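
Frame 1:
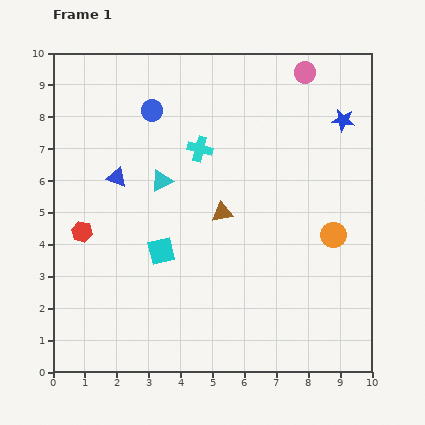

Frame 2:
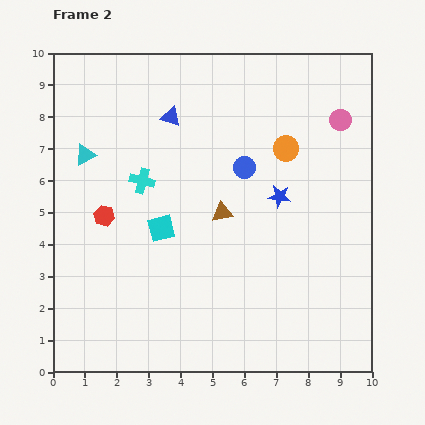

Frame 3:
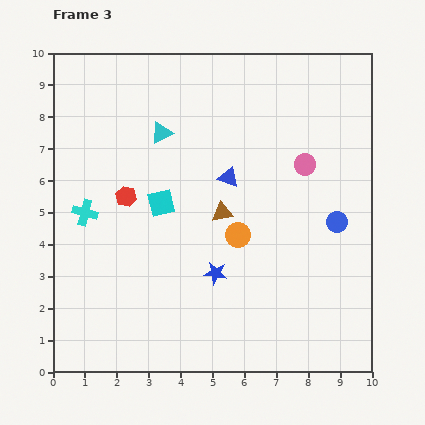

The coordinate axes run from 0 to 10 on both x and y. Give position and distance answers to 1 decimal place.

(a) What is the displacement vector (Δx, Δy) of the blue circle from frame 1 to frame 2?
(2.9, -1.8)

The blue circle was at (3.1, 8.2) in frame 1 and (6.0, 6.4) in frame 2.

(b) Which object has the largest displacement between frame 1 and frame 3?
the blue circle

(moved 6.8; next 6.2)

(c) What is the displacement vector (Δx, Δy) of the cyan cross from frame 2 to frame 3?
(-1.8, -1.0)

The cyan cross was at (2.8, 6.0) in frame 2 and (1.0, 5.0) in frame 3.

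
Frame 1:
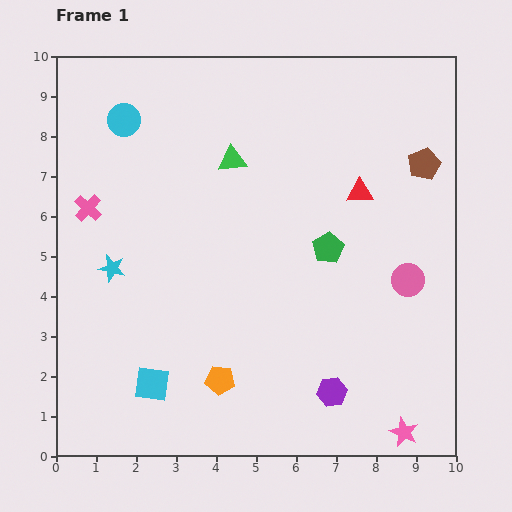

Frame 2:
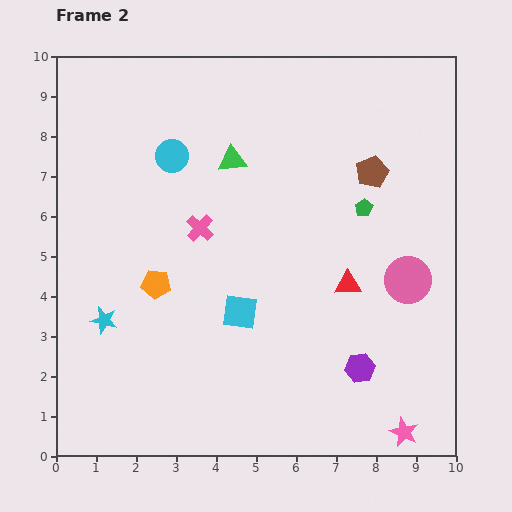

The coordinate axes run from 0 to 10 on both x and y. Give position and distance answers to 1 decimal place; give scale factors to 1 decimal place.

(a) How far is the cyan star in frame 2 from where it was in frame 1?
1.3

The cyan star moved from (1.4, 4.7) to (1.2, 3.4), a distance of √(0.2² + 1.3²) ≈ 1.3.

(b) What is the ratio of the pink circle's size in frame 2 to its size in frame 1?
1.4×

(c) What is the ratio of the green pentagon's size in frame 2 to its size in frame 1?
0.6×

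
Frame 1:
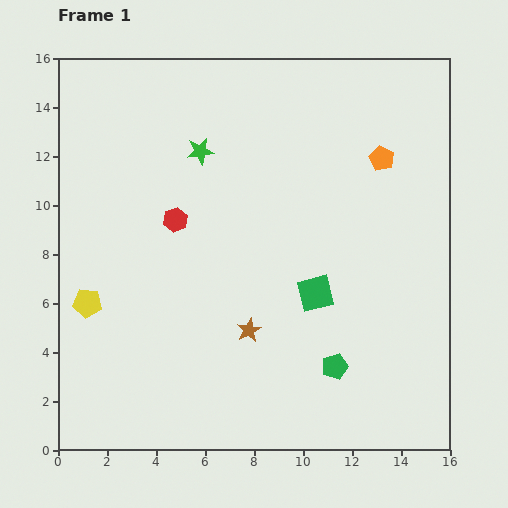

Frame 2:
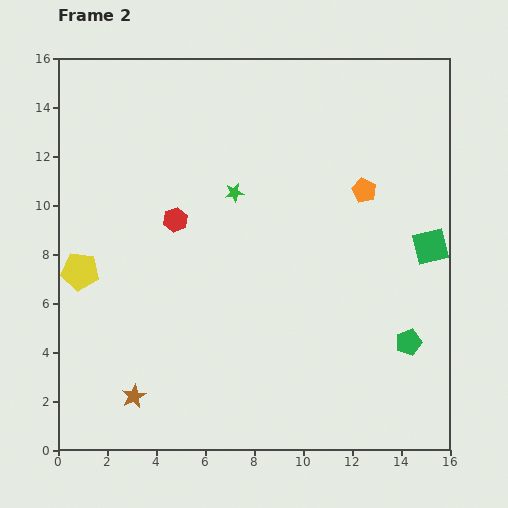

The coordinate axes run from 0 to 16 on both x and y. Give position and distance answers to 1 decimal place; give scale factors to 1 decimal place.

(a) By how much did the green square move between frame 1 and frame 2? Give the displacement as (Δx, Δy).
(4.7, 1.9)

The green square was at (10.5, 6.4) in frame 1 and (15.2, 8.3) in frame 2.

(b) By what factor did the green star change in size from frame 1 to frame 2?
0.7×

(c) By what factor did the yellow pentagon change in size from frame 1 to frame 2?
1.3×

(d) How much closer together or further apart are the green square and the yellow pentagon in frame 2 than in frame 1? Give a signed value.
+5.0

Distance in frame 1: 9.3. Distance in frame 2: 14.3.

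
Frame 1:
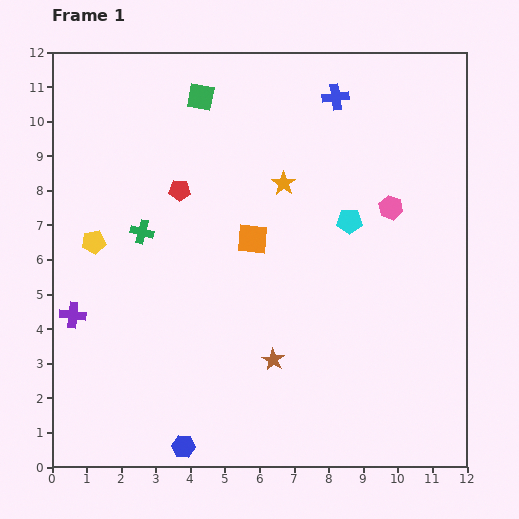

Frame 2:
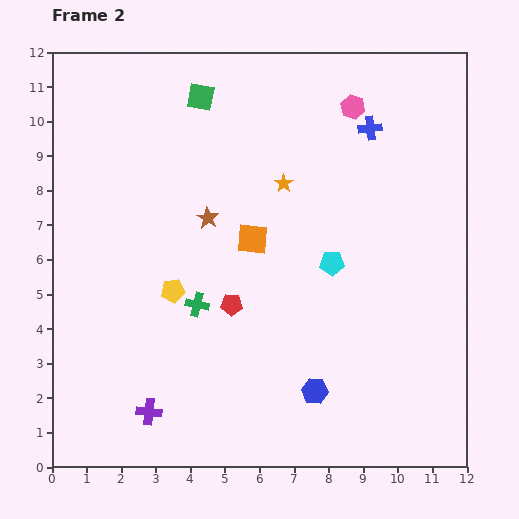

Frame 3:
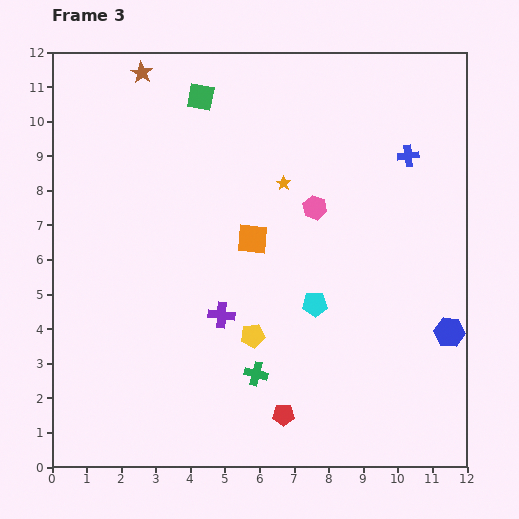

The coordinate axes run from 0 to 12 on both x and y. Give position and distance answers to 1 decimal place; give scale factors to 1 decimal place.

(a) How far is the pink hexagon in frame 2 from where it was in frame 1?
3.1

The pink hexagon moved from (9.8, 7.5) to (8.7, 10.4), a distance of √(1.1² + 2.9²) ≈ 3.1.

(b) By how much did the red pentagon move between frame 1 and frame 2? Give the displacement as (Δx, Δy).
(1.5, -3.3)

The red pentagon was at (3.7, 8.0) in frame 1 and (5.2, 4.7) in frame 2.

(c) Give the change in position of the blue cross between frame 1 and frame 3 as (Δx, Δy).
(2.1, -1.7)

The blue cross was at (8.2, 10.7) in frame 1 and (10.3, 9.0) in frame 3.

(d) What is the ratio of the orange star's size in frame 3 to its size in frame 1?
0.6×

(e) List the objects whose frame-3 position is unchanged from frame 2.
the orange star, the orange square, the green square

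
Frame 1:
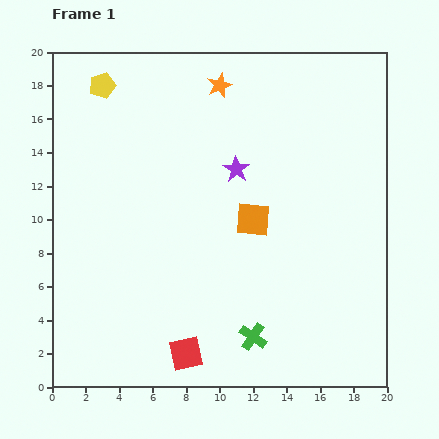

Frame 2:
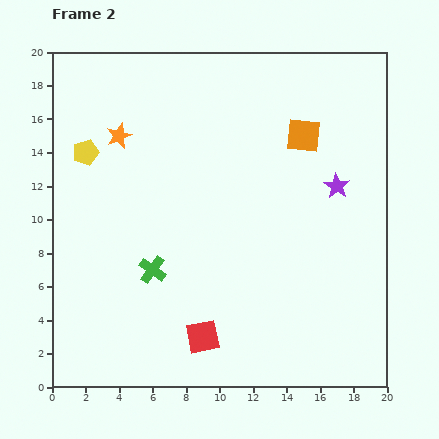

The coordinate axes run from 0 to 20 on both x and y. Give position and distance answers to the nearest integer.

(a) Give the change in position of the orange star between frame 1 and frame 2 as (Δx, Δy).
(-6, -3)

The orange star was at (10, 18) in frame 1 and (4, 15) in frame 2.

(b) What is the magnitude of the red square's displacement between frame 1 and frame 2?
1

The red square moved from (8, 2) to (9, 3), a distance of √(1² + 1²) ≈ 1.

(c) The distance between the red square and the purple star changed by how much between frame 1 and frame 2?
+1

Distance in frame 1: 11. Distance in frame 2: 12.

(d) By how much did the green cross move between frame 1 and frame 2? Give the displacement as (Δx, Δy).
(-6, 4)

The green cross was at (12, 3) in frame 1 and (6, 7) in frame 2.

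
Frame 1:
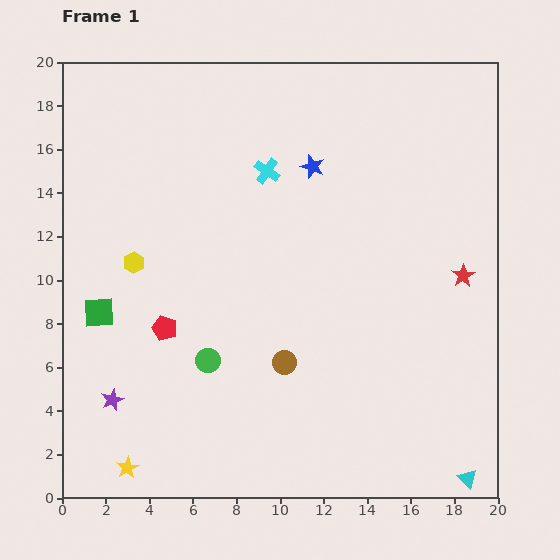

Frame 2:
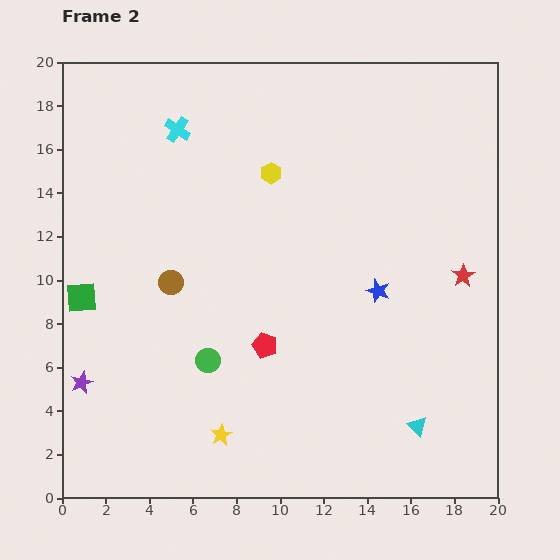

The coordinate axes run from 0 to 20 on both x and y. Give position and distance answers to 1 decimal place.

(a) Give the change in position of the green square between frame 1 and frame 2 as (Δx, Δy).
(-0.8, 0.7)

The green square was at (1.7, 8.5) in frame 1 and (0.9, 9.2) in frame 2.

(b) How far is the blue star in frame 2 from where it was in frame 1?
6.4

The blue star moved from (11.5, 15.2) to (14.5, 9.5), a distance of √(3.0² + 5.7²) ≈ 6.4.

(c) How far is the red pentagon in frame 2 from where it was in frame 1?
4.7

The red pentagon moved from (4.7, 7.8) to (9.3, 7.0), a distance of √(4.6² + 0.8²) ≈ 4.7.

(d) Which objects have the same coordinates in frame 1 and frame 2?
the red star, the green circle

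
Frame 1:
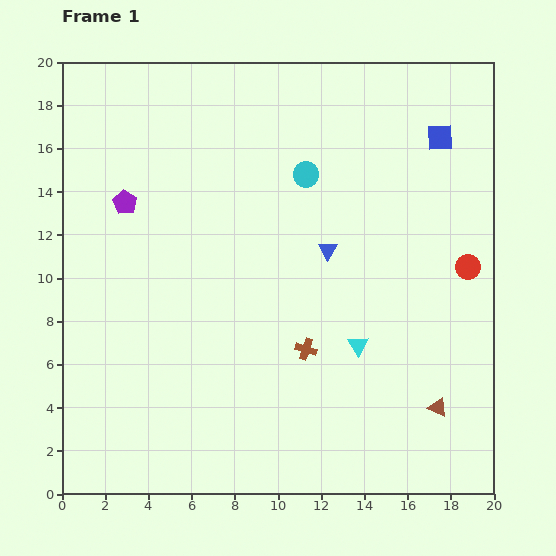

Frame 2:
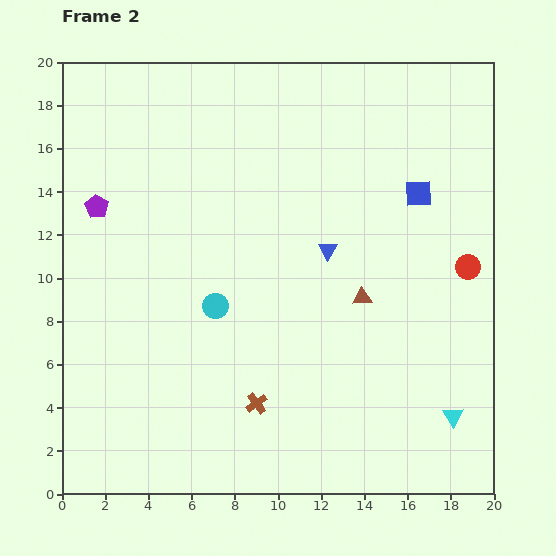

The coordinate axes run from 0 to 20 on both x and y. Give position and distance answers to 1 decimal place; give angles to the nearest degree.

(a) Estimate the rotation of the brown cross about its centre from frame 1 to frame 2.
36° clockwise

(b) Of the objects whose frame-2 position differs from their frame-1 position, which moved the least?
the purple pentagon

(moved 1.3)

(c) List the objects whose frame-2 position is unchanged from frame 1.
the red circle, the blue triangle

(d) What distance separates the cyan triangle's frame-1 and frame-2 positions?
5.5

The cyan triangle moved from (13.7, 6.9) to (18.1, 3.6), a distance of √(4.4² + 3.3²) ≈ 5.5.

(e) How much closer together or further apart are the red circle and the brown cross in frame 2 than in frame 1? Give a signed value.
+3.3

Distance in frame 1: 8.4. Distance in frame 2: 11.7.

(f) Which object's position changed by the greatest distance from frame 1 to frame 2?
the cyan circle

(moved 7.4; next 6.2)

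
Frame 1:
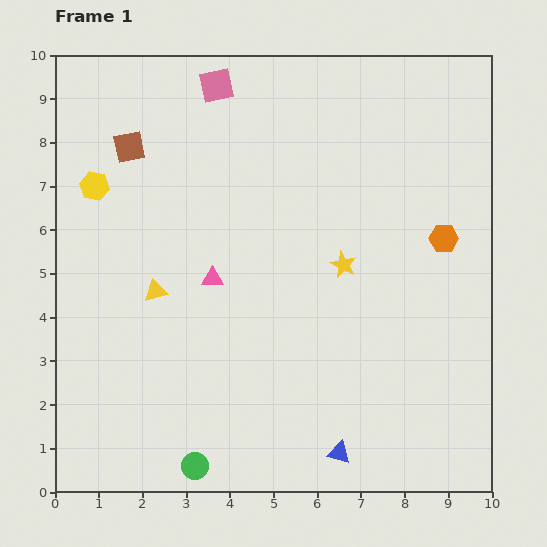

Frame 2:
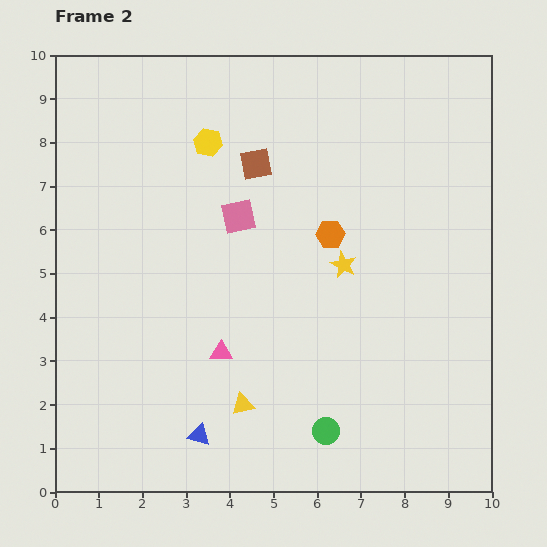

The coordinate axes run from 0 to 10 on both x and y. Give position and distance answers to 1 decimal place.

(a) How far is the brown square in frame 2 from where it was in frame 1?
2.9

The brown square moved from (1.7, 7.9) to (4.6, 7.5), a distance of √(2.9² + 0.4²) ≈ 2.9.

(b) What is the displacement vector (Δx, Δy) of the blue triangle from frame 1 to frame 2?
(-3.2, 0.4)

The blue triangle was at (6.5, 0.9) in frame 1 and (3.3, 1.3) in frame 2.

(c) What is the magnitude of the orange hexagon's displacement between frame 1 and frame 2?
2.6

The orange hexagon moved from (8.9, 5.8) to (6.3, 5.9), a distance of √(2.6² + 0.1²) ≈ 2.6.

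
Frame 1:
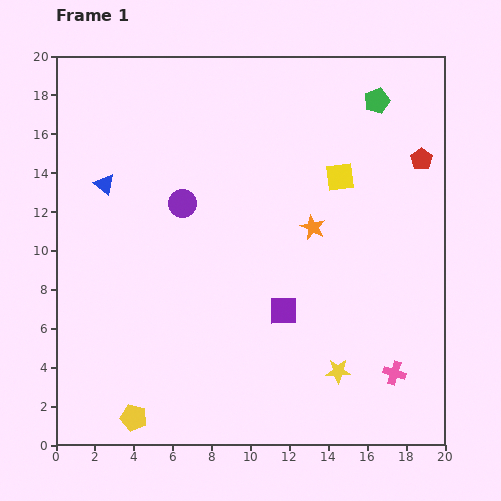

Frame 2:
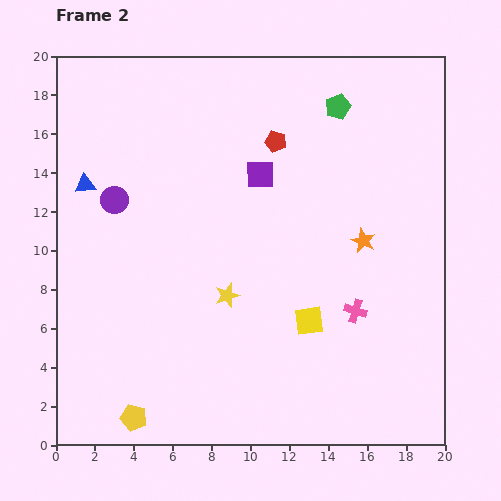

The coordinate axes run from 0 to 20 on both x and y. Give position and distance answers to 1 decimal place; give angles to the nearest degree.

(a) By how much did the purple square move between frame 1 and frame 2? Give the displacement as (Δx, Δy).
(-1.2, 7.0)

The purple square was at (11.7, 6.9) in frame 1 and (10.5, 13.9) in frame 2.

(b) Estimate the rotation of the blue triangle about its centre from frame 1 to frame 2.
45° counter-clockwise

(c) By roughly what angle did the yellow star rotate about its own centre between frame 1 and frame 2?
18° counter-clockwise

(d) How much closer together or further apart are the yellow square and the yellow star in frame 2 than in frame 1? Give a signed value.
-5.6

Distance in frame 1: 10.0. Distance in frame 2: 4.4.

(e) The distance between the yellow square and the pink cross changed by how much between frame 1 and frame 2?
-8.0

Distance in frame 1: 10.5. Distance in frame 2: 2.5.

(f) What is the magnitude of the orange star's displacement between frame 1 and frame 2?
2.7

The orange star moved from (13.2, 11.2) to (15.8, 10.5), a distance of √(2.6² + 0.7²) ≈ 2.7.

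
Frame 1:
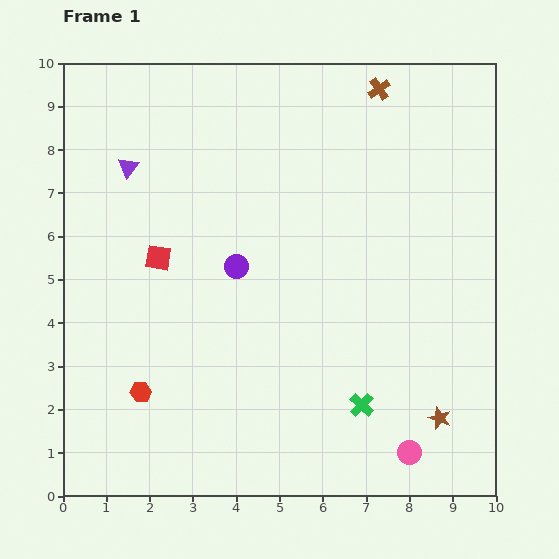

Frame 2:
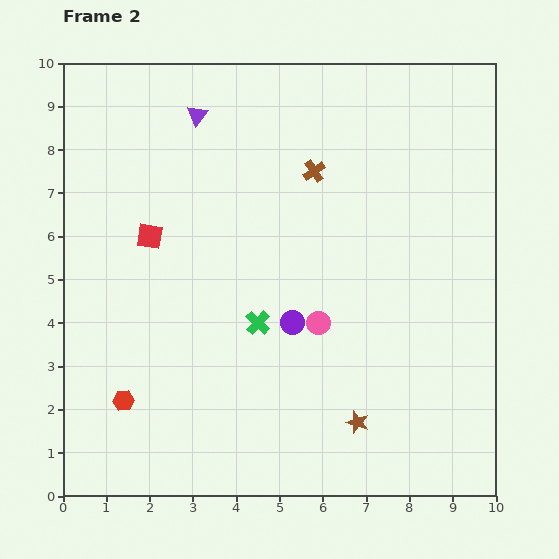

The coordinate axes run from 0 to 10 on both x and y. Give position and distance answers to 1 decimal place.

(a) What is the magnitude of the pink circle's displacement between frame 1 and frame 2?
3.7

The pink circle moved from (8.0, 1.0) to (5.9, 4.0), a distance of √(2.1² + 3.0²) ≈ 3.7.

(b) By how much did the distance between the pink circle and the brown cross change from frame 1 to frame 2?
-4.9

Distance in frame 1: 8.4. Distance in frame 2: 3.5.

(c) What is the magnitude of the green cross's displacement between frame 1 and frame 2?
3.1

The green cross moved from (6.9, 2.1) to (4.5, 4.0), a distance of √(2.4² + 1.9²) ≈ 3.1.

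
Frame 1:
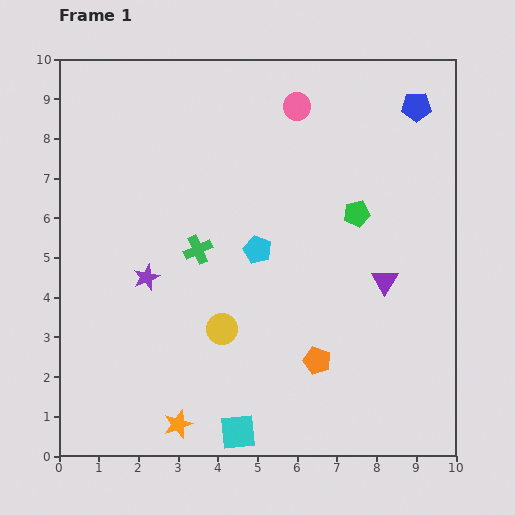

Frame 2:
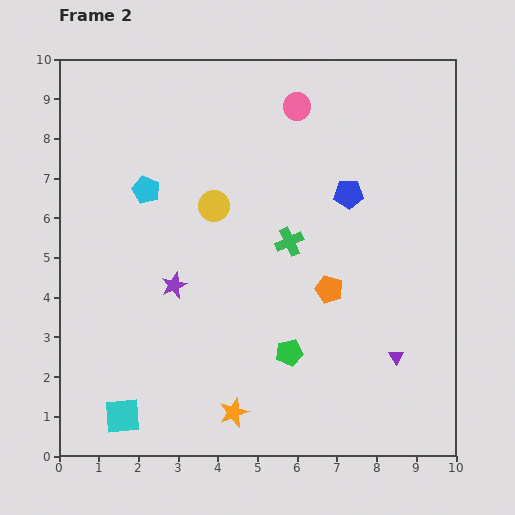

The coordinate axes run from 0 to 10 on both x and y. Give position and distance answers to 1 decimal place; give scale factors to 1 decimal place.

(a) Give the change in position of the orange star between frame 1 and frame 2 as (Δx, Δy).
(1.4, 0.3)

The orange star was at (3.0, 0.8) in frame 1 and (4.4, 1.1) in frame 2.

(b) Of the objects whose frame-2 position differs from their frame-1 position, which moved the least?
the purple star

(moved 0.7)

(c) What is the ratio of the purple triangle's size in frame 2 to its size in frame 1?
0.6×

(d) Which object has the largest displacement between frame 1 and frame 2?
the green pentagon

(moved 3.9; next 3.2)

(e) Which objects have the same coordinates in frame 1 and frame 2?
the pink circle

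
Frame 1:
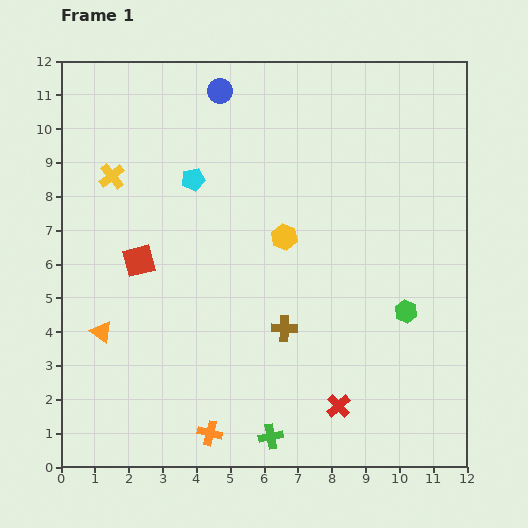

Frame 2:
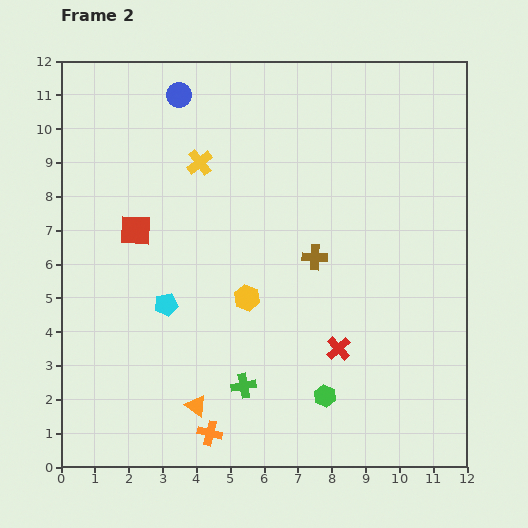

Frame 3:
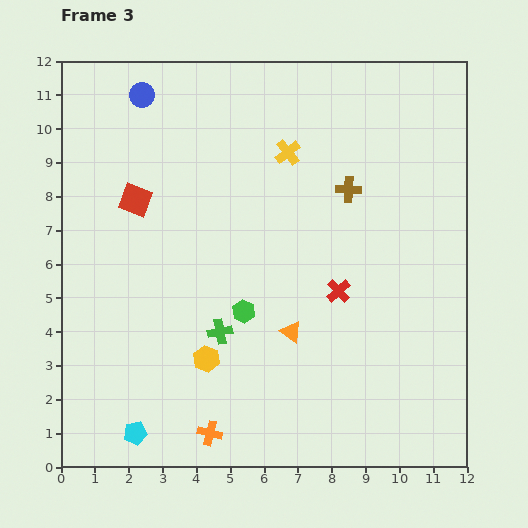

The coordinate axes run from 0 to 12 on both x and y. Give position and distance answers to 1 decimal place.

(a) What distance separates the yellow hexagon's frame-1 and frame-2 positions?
2.1

The yellow hexagon moved from (6.6, 6.8) to (5.5, 5.0), a distance of √(1.1² + 1.8²) ≈ 2.1.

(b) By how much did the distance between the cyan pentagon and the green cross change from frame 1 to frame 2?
-4.6

Distance in frame 1: 7.9. Distance in frame 2: 3.3.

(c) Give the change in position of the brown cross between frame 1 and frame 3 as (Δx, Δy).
(1.9, 4.1)

The brown cross was at (6.6, 4.1) in frame 1 and (8.5, 8.2) in frame 3.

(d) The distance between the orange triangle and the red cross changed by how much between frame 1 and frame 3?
-5.5

Distance in frame 1: 7.3. Distance in frame 3: 1.8.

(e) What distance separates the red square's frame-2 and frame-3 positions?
0.9

The red square moved from (2.2, 7.0) to (2.2, 7.9), a distance of √(0.0² + 0.9²) ≈ 0.9.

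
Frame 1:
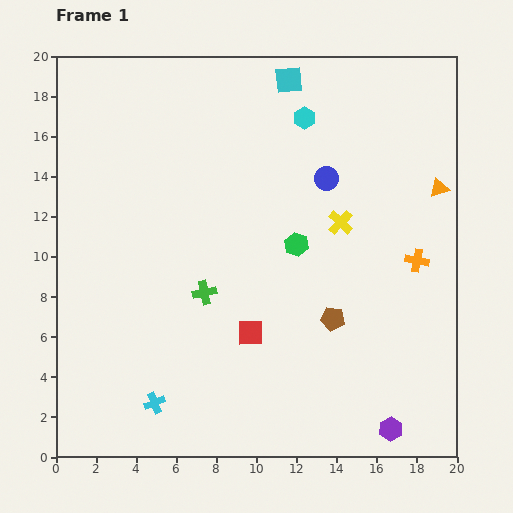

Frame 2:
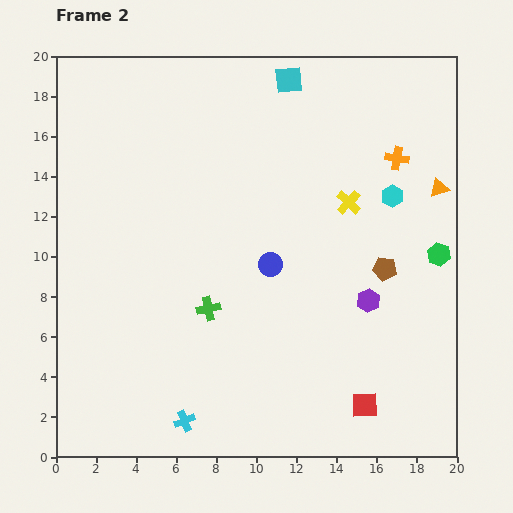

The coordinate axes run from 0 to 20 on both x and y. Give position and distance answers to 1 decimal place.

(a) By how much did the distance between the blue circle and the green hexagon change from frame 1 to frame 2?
+4.8

Distance in frame 1: 3.6. Distance in frame 2: 8.4.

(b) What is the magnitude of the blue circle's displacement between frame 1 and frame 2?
5.1

The blue circle moved from (13.5, 13.9) to (10.7, 9.6), a distance of √(2.8² + 4.3²) ≈ 5.1.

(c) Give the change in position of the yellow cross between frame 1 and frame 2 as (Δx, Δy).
(0.4, 1.0)

The yellow cross was at (14.2, 11.7) in frame 1 and (14.6, 12.7) in frame 2.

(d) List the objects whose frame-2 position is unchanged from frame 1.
the cyan square, the orange triangle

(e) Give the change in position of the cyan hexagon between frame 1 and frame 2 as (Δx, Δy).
(4.4, -3.9)

The cyan hexagon was at (12.4, 16.9) in frame 1 and (16.8, 13.0) in frame 2.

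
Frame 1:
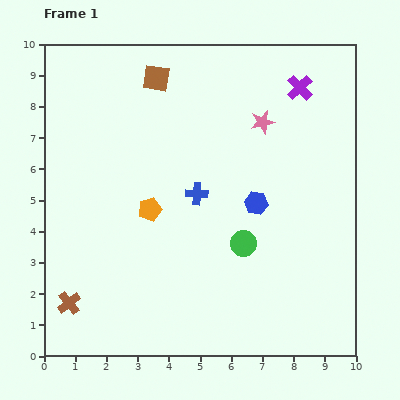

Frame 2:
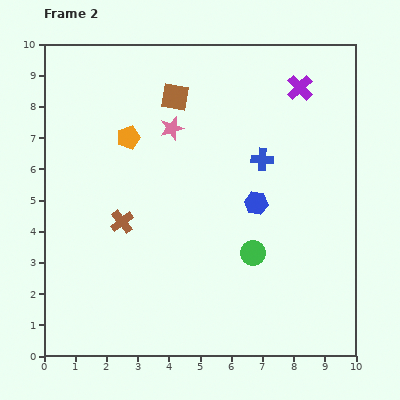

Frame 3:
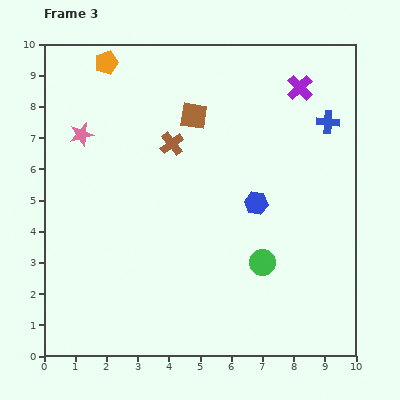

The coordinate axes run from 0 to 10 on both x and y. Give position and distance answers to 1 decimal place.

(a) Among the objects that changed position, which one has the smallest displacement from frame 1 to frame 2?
the green circle

(moved 0.4)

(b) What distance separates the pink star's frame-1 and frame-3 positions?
5.8

The pink star moved from (7.0, 7.5) to (1.2, 7.1), a distance of √(5.8² + 0.4²) ≈ 5.8.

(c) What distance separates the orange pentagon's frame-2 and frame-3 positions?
2.5

The orange pentagon moved from (2.7, 7.0) to (2.0, 9.4), a distance of √(0.7² + 2.4²) ≈ 2.5.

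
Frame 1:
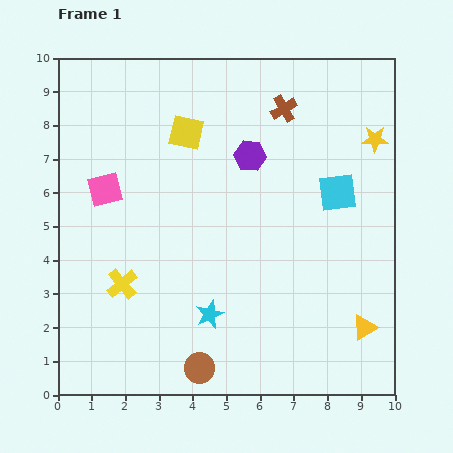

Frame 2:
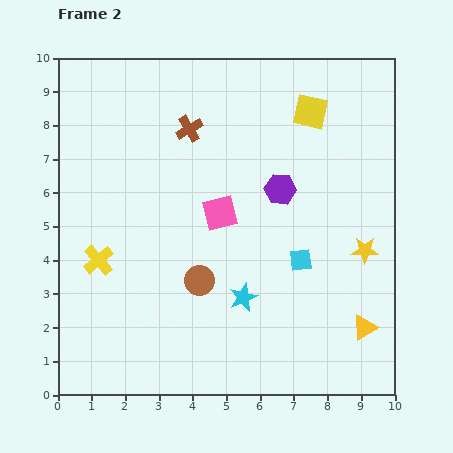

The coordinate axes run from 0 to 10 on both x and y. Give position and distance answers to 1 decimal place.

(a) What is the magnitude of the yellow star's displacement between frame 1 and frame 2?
3.3

The yellow star moved from (9.4, 7.6) to (9.1, 4.3), a distance of √(0.3² + 3.3²) ≈ 3.3.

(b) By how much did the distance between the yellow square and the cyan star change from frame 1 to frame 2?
+0.5

Distance in frame 1: 5.4. Distance in frame 2: 5.9.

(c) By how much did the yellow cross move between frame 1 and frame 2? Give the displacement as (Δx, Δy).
(-0.7, 0.7)

The yellow cross was at (1.9, 3.3) in frame 1 and (1.2, 4.0) in frame 2.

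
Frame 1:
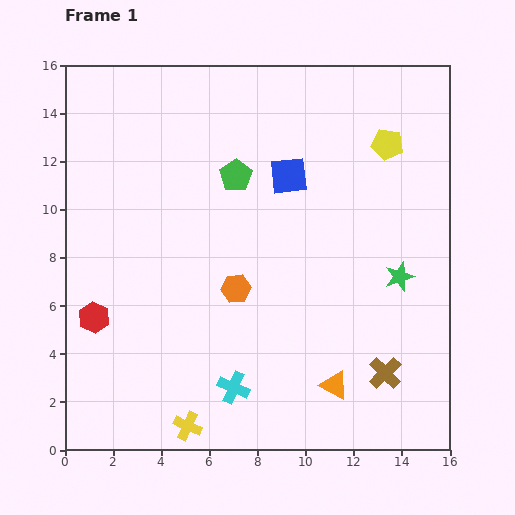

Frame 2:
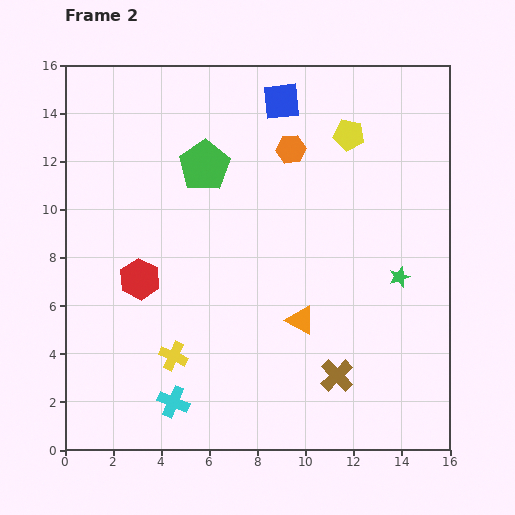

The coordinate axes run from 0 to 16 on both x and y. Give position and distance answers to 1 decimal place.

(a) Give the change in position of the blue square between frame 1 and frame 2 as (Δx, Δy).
(-0.3, 3.1)

The blue square was at (9.3, 11.4) in frame 1 and (9.0, 14.5) in frame 2.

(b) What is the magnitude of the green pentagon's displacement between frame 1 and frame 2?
1.4

The green pentagon moved from (7.1, 11.4) to (5.8, 11.8), a distance of √(1.3² + 0.4²) ≈ 1.4.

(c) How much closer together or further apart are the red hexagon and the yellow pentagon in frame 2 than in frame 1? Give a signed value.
-3.6

Distance in frame 1: 14.2. Distance in frame 2: 10.6.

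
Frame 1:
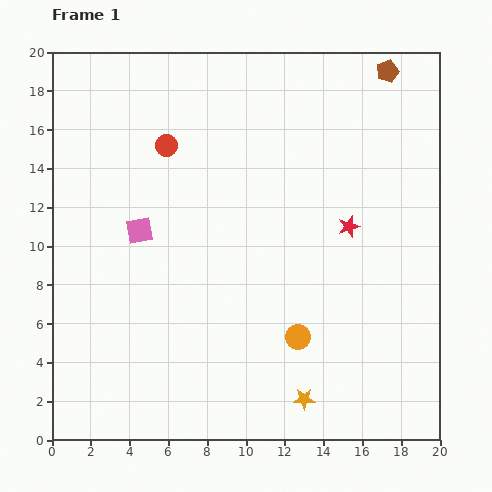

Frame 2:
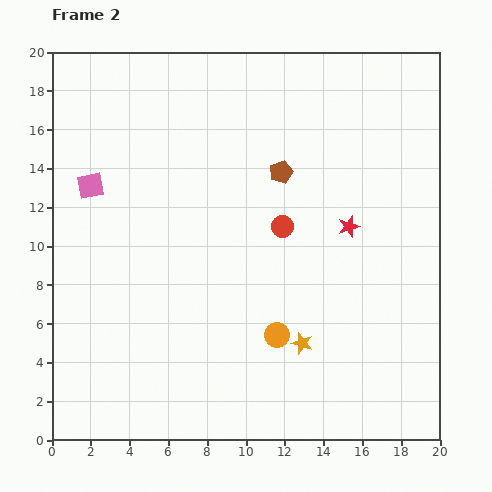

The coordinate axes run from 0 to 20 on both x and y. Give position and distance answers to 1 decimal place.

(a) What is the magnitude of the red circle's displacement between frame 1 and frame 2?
7.3

The red circle moved from (5.9, 15.2) to (11.9, 11.0), a distance of √(6.0² + 4.2²) ≈ 7.3.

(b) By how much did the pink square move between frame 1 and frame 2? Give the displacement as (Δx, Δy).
(-2.5, 2.3)

The pink square was at (4.5, 10.8) in frame 1 and (2.0, 13.1) in frame 2.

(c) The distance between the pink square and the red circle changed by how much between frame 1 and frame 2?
+5.5

Distance in frame 1: 4.6. Distance in frame 2: 10.1.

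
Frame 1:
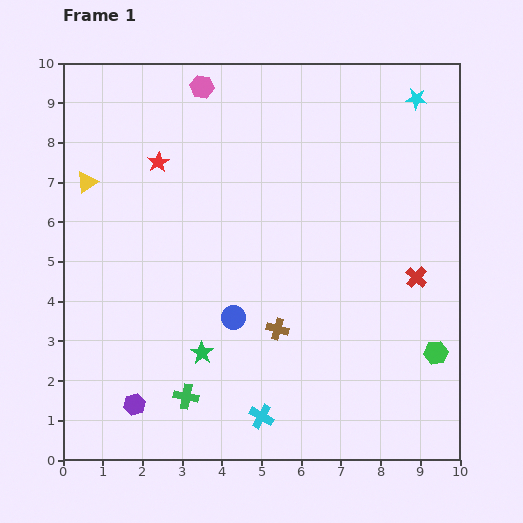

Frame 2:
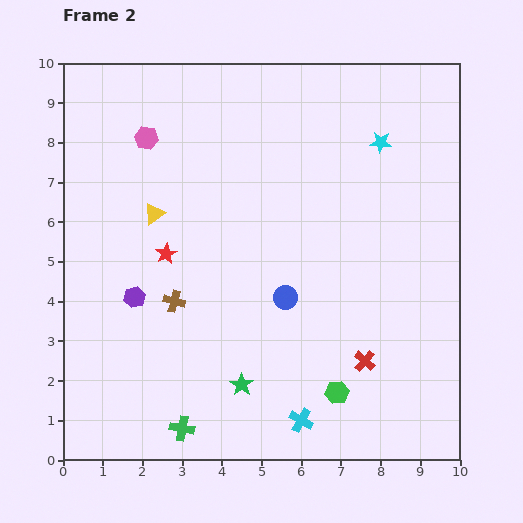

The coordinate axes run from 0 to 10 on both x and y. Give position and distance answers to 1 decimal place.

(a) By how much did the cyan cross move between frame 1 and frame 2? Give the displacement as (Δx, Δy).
(1.0, -0.1)

The cyan cross was at (5.0, 1.1) in frame 1 and (6.0, 1.0) in frame 2.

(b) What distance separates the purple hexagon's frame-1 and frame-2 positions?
2.7

The purple hexagon moved from (1.8, 1.4) to (1.8, 4.1), a distance of √(0.0² + 2.7²) ≈ 2.7.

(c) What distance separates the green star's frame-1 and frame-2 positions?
1.3

The green star moved from (3.5, 2.7) to (4.5, 1.9), a distance of √(1.0² + 0.8²) ≈ 1.3.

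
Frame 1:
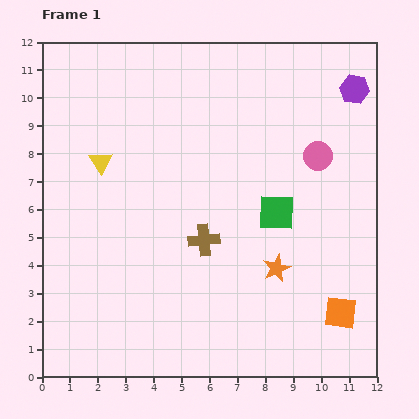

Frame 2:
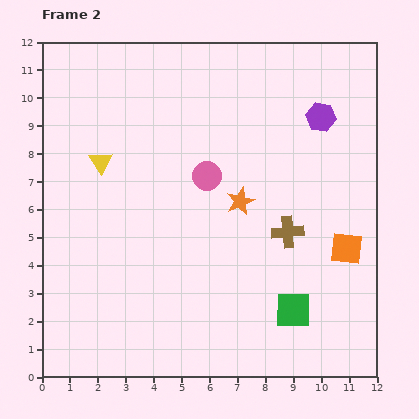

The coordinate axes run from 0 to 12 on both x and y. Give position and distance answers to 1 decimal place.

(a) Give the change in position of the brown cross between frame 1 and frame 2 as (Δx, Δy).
(3.0, 0.3)

The brown cross was at (5.8, 4.9) in frame 1 and (8.8, 5.2) in frame 2.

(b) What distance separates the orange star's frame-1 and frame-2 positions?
2.7

The orange star moved from (8.4, 3.9) to (7.1, 6.3), a distance of √(1.3² + 2.4²) ≈ 2.7.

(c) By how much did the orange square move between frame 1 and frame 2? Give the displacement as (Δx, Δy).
(0.2, 2.3)

The orange square was at (10.7, 2.3) in frame 1 and (10.9, 4.6) in frame 2.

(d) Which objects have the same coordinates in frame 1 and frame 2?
the yellow triangle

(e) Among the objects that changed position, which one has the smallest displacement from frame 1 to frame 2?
the purple hexagon

(moved 1.6)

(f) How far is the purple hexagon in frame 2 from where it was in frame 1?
1.6

The purple hexagon moved from (11.2, 10.3) to (10.0, 9.3), a distance of √(1.2² + 1.0²) ≈ 1.6.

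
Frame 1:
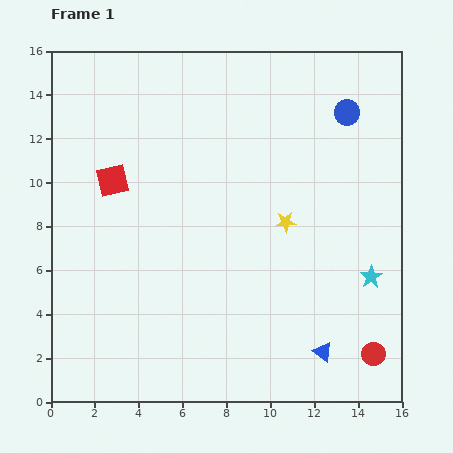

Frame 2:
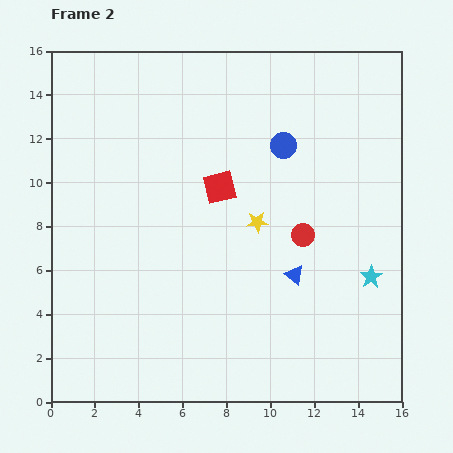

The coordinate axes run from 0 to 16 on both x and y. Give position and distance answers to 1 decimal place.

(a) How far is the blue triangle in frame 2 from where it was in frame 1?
3.7

The blue triangle moved from (12.4, 2.3) to (11.1, 5.8), a distance of √(1.3² + 3.5²) ≈ 3.7.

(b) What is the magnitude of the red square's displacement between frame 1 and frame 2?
4.9

The red square moved from (2.8, 10.1) to (7.7, 9.8), a distance of √(4.9² + 0.3²) ≈ 4.9.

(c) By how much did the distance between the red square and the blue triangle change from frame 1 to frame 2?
-7.2

Distance in frame 1: 12.4. Distance in frame 2: 5.2.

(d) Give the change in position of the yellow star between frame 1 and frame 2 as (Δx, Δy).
(-1.3, 0.0)

The yellow star was at (10.7, 8.2) in frame 1 and (9.4, 8.2) in frame 2.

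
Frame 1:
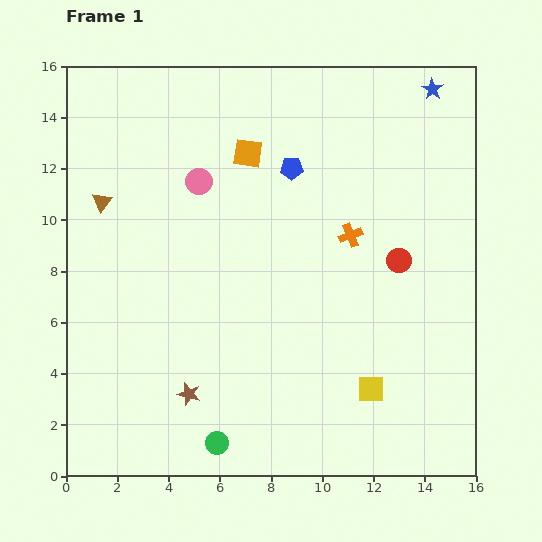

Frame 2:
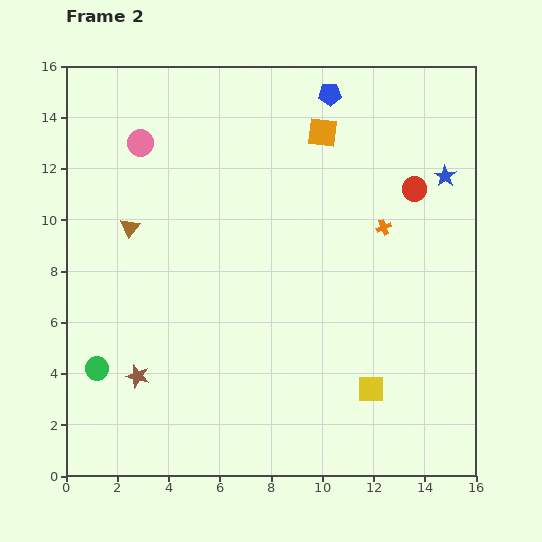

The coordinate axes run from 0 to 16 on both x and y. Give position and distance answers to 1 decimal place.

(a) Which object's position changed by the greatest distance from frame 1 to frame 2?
the green circle

(moved 5.5; next 3.4)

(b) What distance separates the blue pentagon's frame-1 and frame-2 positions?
3.3

The blue pentagon moved from (8.8, 12.0) to (10.3, 14.9), a distance of √(1.5² + 2.9²) ≈ 3.3.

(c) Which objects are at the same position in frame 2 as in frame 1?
the yellow square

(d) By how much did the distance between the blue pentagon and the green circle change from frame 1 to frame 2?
+2.9

Distance in frame 1: 11.1. Distance in frame 2: 14.0.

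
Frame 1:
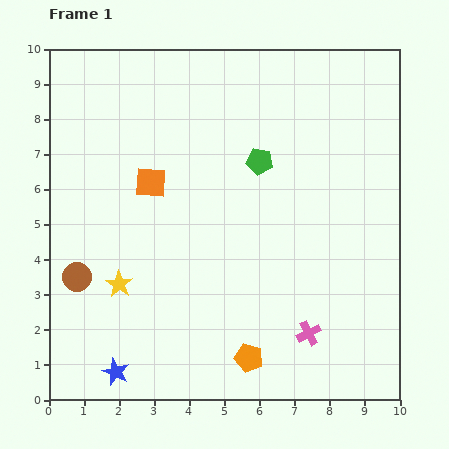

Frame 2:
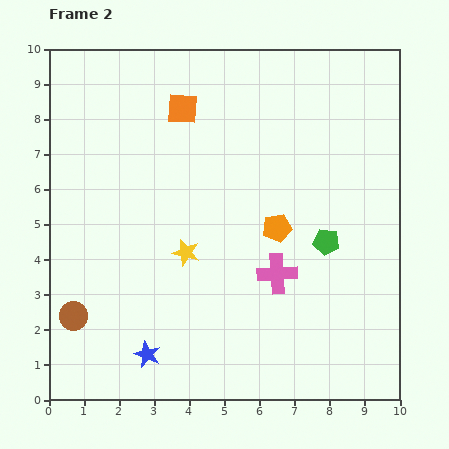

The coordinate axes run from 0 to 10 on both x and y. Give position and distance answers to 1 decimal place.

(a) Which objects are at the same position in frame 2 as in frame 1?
none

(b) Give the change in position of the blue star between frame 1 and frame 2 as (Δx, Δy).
(0.9, 0.5)

The blue star was at (1.9, 0.8) in frame 1 and (2.8, 1.3) in frame 2.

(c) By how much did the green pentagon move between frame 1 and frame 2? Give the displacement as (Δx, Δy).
(1.9, -2.3)

The green pentagon was at (6.0, 6.8) in frame 1 and (7.9, 4.5) in frame 2.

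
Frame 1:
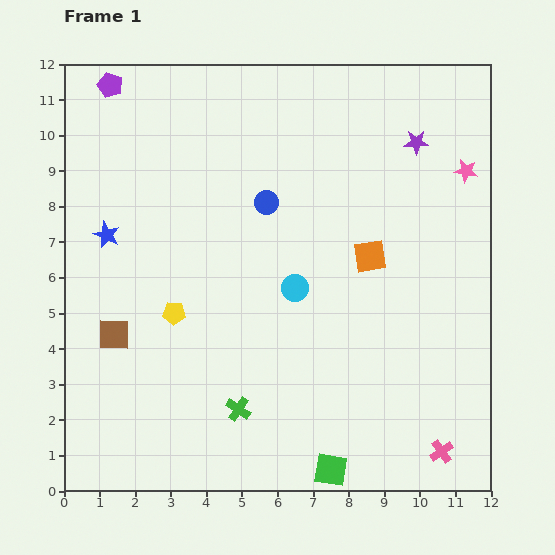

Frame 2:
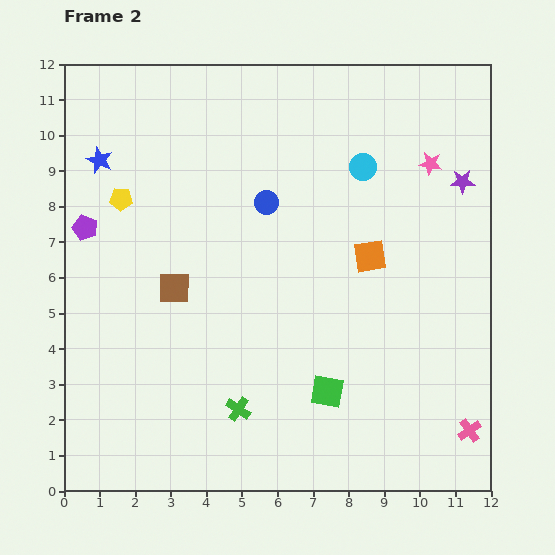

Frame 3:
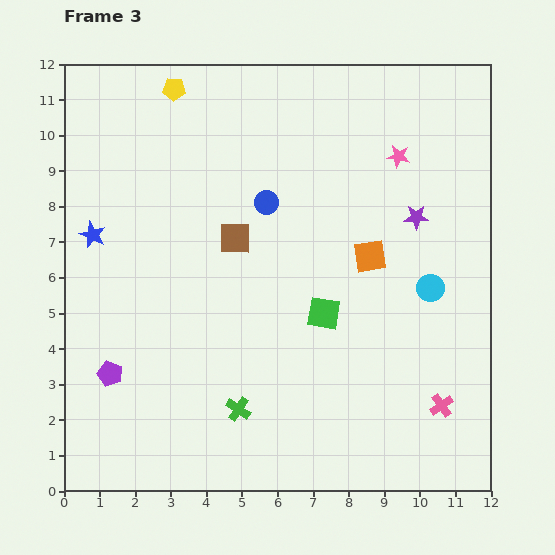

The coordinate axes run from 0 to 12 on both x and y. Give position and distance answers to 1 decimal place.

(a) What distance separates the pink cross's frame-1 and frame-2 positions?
1.0

The pink cross moved from (10.6, 1.1) to (11.4, 1.7), a distance of √(0.8² + 0.6²) ≈ 1.0.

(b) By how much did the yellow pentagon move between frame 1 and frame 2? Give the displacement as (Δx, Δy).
(-1.5, 3.2)

The yellow pentagon was at (3.1, 5.0) in frame 1 and (1.6, 8.2) in frame 2.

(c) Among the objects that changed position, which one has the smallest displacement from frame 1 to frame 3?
the blue star

(moved 0.4)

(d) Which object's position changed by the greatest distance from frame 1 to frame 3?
the purple pentagon

(moved 8.1; next 6.3)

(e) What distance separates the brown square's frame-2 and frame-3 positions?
2.2

The brown square moved from (3.1, 5.7) to (4.8, 7.1), a distance of √(1.7² + 1.4²) ≈ 2.2.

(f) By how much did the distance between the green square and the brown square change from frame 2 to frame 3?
-1.9

Distance in frame 2: 5.2. Distance in frame 3: 3.3.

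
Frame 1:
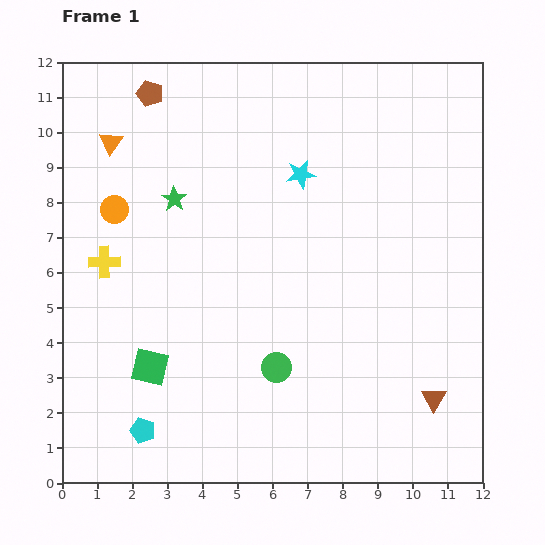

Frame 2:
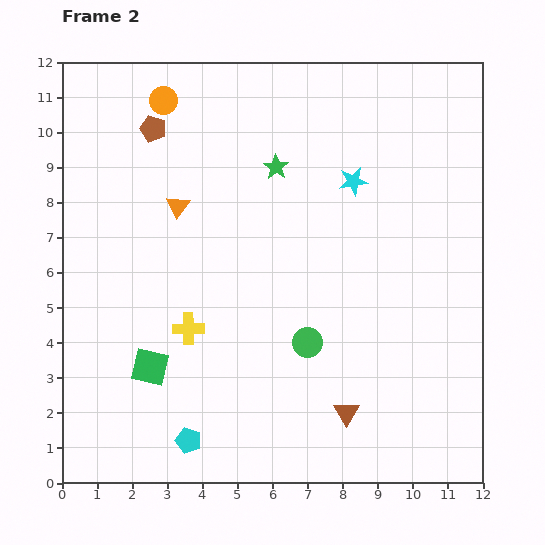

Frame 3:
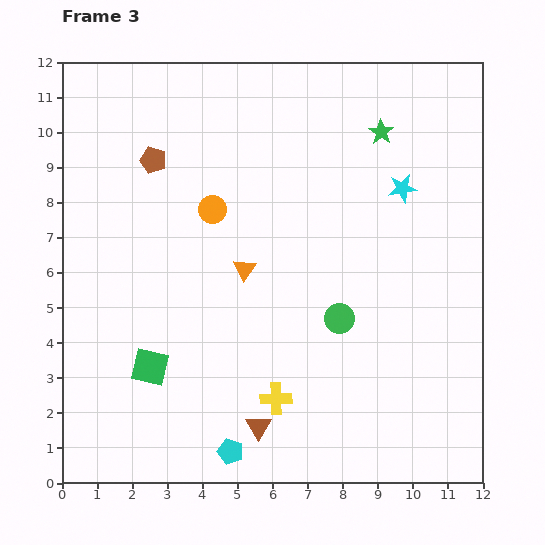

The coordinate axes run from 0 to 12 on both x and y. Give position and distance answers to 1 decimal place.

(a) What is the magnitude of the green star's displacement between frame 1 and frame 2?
3.0

The green star moved from (3.2, 8.1) to (6.1, 9.0), a distance of √(2.9² + 0.9²) ≈ 3.0.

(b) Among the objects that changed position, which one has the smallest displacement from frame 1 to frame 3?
the brown pentagon

(moved 1.9)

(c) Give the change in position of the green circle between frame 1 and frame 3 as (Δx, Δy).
(1.8, 1.4)

The green circle was at (6.1, 3.3) in frame 1 and (7.9, 4.7) in frame 3.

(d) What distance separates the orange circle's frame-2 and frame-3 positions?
3.4

The orange circle moved from (2.9, 10.9) to (4.3, 7.8), a distance of √(1.4² + 3.1²) ≈ 3.4.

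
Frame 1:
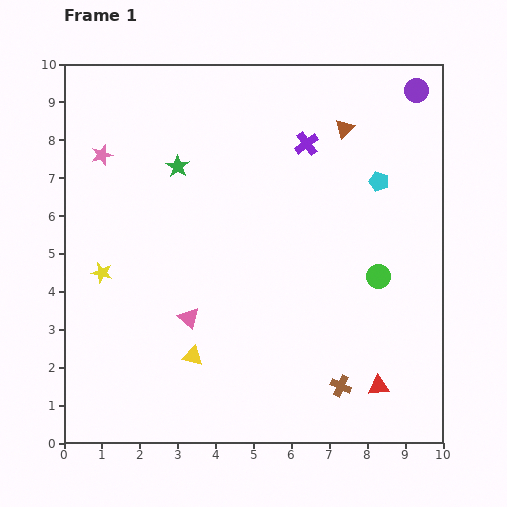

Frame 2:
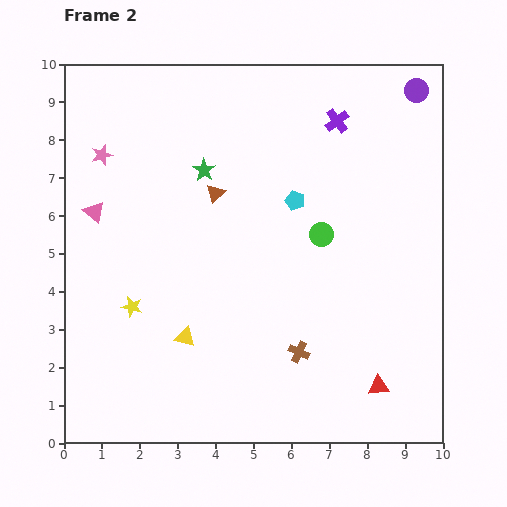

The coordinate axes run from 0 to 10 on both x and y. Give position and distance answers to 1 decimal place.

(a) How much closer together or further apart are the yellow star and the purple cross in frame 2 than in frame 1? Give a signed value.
+0.9

Distance in frame 1: 6.4. Distance in frame 2: 7.3.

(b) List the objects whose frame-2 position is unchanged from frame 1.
the pink star, the red triangle, the purple circle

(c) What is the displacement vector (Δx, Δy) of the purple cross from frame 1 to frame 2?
(0.8, 0.6)

The purple cross was at (6.4, 7.9) in frame 1 and (7.2, 8.5) in frame 2.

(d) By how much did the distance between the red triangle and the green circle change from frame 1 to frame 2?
+1.4

Distance in frame 1: 2.9. Distance in frame 2: 4.3.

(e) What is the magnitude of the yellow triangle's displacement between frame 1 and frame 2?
0.5

The yellow triangle moved from (3.4, 2.3) to (3.2, 2.8), a distance of √(0.2² + 0.5²) ≈ 0.5.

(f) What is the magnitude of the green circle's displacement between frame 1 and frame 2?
1.9

The green circle moved from (8.3, 4.4) to (6.8, 5.5), a distance of √(1.5² + 1.1²) ≈ 1.9.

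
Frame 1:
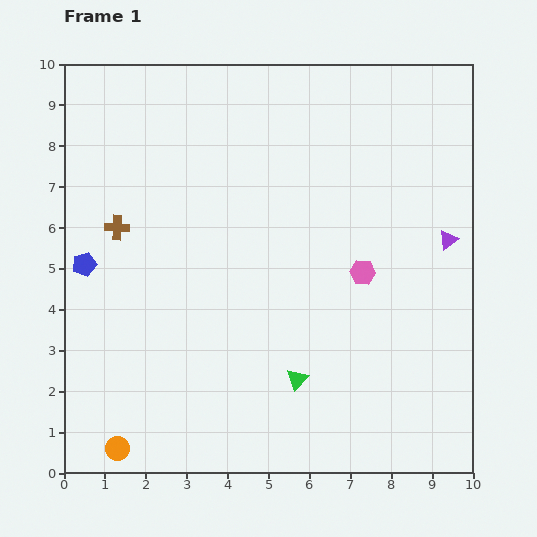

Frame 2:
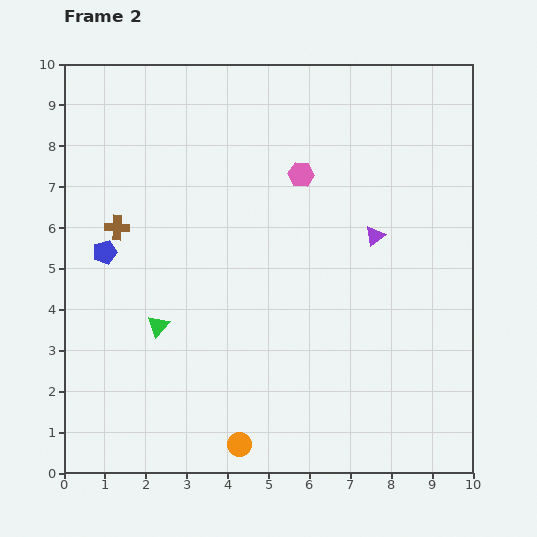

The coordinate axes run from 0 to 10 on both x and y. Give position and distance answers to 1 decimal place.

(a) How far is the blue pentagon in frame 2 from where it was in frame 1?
0.6

The blue pentagon moved from (0.5, 5.1) to (1.0, 5.4), a distance of √(0.5² + 0.3²) ≈ 0.6.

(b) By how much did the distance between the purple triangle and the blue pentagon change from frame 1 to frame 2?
-2.3

Distance in frame 1: 8.9. Distance in frame 2: 6.6.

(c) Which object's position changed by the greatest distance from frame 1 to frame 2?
the green triangle

(moved 3.6; next 3.0)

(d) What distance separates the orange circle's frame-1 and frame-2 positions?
3.0

The orange circle moved from (1.3, 0.6) to (4.3, 0.7), a distance of √(3.0² + 0.1²) ≈ 3.0.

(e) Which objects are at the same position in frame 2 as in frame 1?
the brown cross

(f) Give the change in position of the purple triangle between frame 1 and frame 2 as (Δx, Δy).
(-1.8, 0.1)

The purple triangle was at (9.4, 5.7) in frame 1 and (7.6, 5.8) in frame 2.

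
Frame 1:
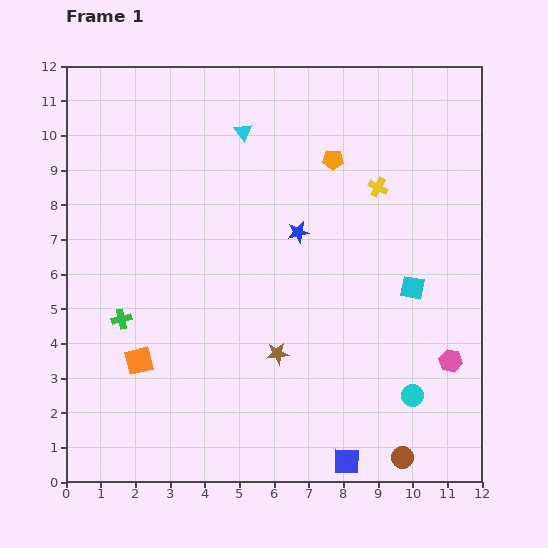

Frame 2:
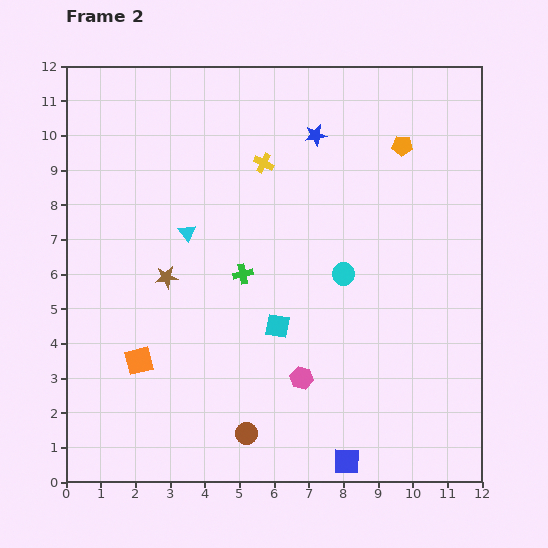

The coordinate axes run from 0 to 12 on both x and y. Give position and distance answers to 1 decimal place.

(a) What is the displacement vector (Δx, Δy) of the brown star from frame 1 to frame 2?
(-3.2, 2.2)

The brown star was at (6.1, 3.7) in frame 1 and (2.9, 5.9) in frame 2.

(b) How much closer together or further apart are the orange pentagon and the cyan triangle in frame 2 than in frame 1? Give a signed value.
+4.0

Distance in frame 1: 2.7. Distance in frame 2: 6.7.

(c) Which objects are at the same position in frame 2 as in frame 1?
the blue square, the orange square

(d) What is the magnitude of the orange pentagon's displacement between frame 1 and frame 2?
2.0

The orange pentagon moved from (7.7, 9.3) to (9.7, 9.7), a distance of √(2.0² + 0.4²) ≈ 2.0.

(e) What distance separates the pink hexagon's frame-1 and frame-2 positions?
4.3

The pink hexagon moved from (11.1, 3.5) to (6.8, 3.0), a distance of √(4.3² + 0.5²) ≈ 4.3.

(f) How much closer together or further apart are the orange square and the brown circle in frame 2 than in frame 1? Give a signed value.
-4.4

Distance in frame 1: 8.1. Distance in frame 2: 3.7.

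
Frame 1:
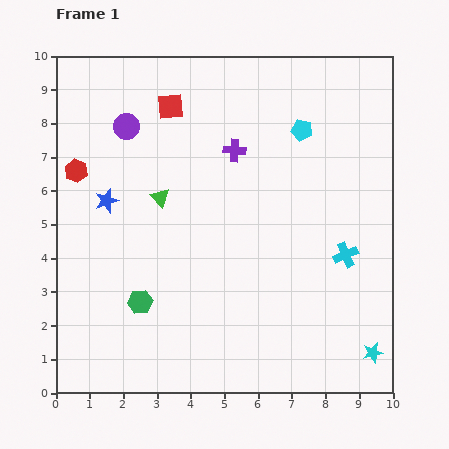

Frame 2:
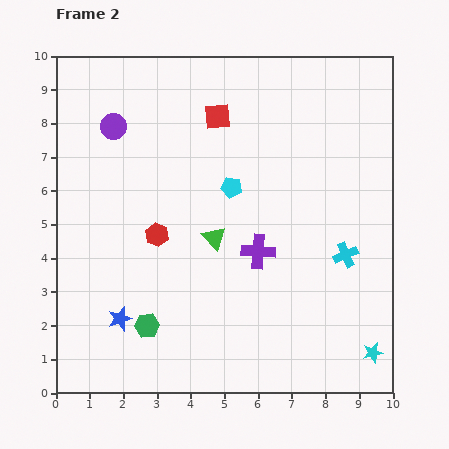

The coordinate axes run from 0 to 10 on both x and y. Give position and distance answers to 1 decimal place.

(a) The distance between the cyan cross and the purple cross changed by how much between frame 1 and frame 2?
-1.9

Distance in frame 1: 4.5. Distance in frame 2: 2.6.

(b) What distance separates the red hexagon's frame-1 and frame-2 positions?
3.1

The red hexagon moved from (0.6, 6.6) to (3.0, 4.7), a distance of √(2.4² + 1.9²) ≈ 3.1.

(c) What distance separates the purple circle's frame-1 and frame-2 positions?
0.4

The purple circle moved from (2.1, 7.9) to (1.7, 7.9), a distance of √(0.4² + 0.0²) ≈ 0.4.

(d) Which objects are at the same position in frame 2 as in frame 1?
the cyan cross, the cyan star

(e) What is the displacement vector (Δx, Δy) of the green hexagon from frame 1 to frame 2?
(0.2, -0.7)

The green hexagon was at (2.5, 2.7) in frame 1 and (2.7, 2.0) in frame 2.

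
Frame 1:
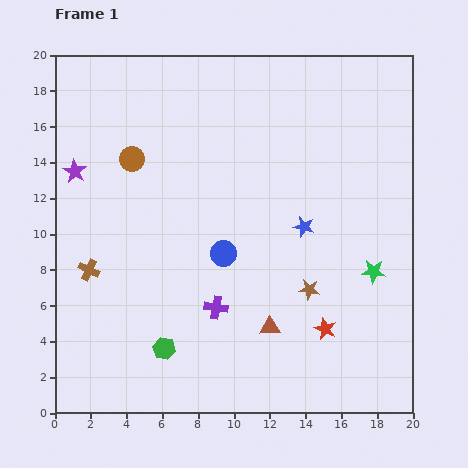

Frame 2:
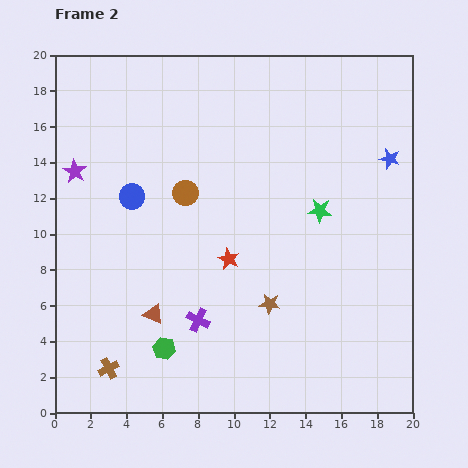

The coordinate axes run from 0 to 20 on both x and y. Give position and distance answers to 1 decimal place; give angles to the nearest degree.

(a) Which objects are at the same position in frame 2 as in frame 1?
the purple star, the green hexagon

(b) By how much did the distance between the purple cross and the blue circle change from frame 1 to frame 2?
+4.8

Distance in frame 1: 3.0. Distance in frame 2: 7.8.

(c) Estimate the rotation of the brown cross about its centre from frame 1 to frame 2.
36° clockwise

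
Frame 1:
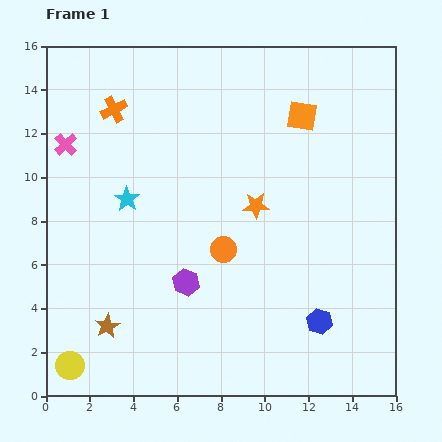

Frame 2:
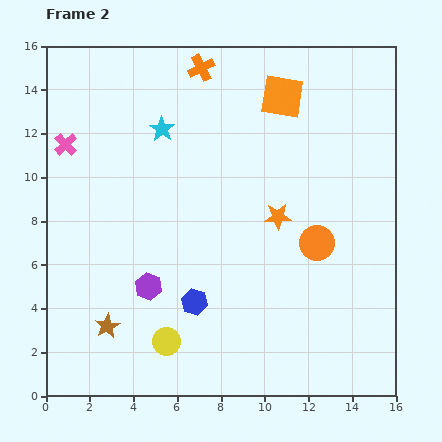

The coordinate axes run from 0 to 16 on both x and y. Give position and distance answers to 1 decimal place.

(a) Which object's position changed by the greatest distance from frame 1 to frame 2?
the blue hexagon

(moved 5.8; next 4.5)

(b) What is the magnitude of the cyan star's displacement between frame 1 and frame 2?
3.6

The cyan star moved from (3.7, 9.0) to (5.3, 12.2), a distance of √(1.6² + 3.2²) ≈ 3.6.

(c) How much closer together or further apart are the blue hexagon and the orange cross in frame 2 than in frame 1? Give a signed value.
-2.8

Distance in frame 1: 13.5. Distance in frame 2: 10.7.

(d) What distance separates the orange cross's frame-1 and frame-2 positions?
4.4

The orange cross moved from (3.1, 13.1) to (7.1, 15.0), a distance of √(4.0² + 1.9²) ≈ 4.4.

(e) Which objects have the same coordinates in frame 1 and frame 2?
the brown star, the pink cross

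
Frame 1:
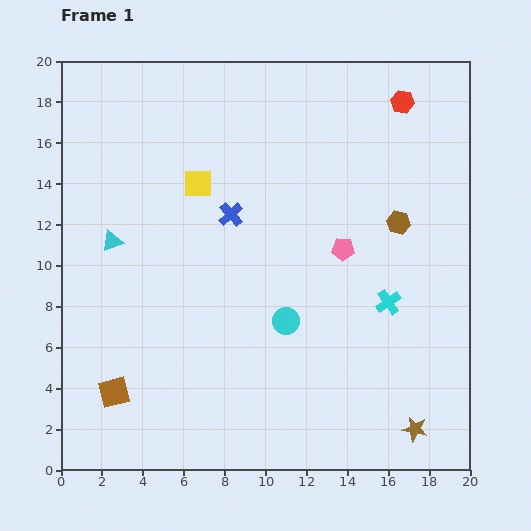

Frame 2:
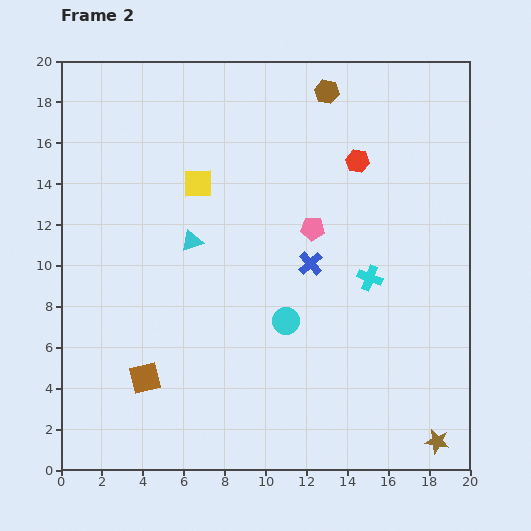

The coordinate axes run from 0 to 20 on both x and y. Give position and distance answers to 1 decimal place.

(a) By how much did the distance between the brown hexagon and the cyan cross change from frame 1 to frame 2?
+5.4

Distance in frame 1: 3.9. Distance in frame 2: 9.3.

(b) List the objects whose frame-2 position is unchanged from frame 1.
the yellow square, the cyan circle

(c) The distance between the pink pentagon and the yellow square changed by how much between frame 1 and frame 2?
-1.8

Distance in frame 1: 7.8. Distance in frame 2: 6.0.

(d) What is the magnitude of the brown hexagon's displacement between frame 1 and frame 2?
7.3

The brown hexagon moved from (16.5, 12.1) to (13.0, 18.5), a distance of √(3.5² + 6.4²) ≈ 7.3.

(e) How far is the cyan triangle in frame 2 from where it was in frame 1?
3.9

The cyan triangle moved from (2.5, 11.2) to (6.4, 11.2), a distance of √(3.9² + 0.0²) ≈ 3.9.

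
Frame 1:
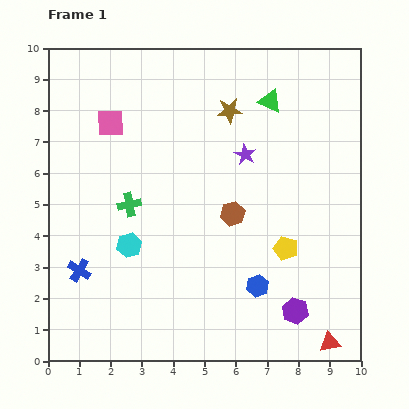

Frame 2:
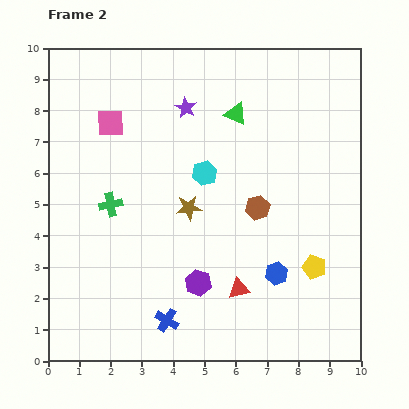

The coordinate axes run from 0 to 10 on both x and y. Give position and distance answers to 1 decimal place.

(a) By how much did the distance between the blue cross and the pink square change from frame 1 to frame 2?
+1.8

Distance in frame 1: 4.8. Distance in frame 2: 6.6.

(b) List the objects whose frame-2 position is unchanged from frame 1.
the pink square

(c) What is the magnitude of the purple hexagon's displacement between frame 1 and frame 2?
3.2

The purple hexagon moved from (7.9, 1.6) to (4.8, 2.5), a distance of √(3.1² + 0.9²) ≈ 3.2.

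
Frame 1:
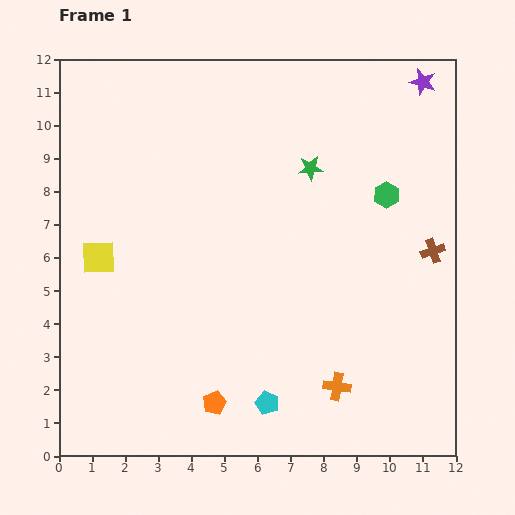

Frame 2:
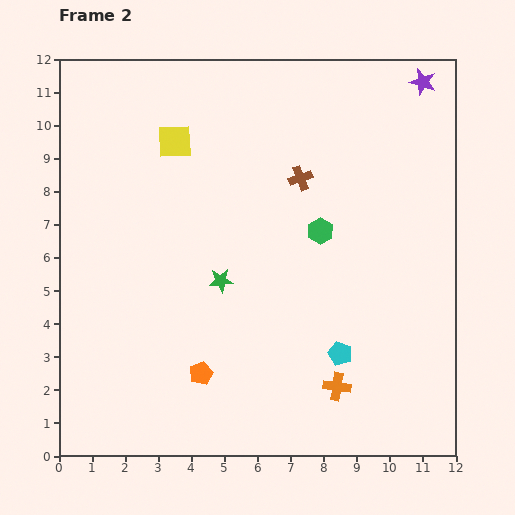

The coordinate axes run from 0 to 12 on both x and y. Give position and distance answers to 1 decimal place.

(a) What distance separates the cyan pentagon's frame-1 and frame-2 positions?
2.7

The cyan pentagon moved from (6.3, 1.6) to (8.5, 3.1), a distance of √(2.2² + 1.5²) ≈ 2.7.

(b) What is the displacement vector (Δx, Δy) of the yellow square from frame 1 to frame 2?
(2.3, 3.5)

The yellow square was at (1.2, 6.0) in frame 1 and (3.5, 9.5) in frame 2.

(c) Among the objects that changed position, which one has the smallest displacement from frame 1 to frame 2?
the orange pentagon

(moved 1.0)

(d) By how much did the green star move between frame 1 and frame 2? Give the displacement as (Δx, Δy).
(-2.7, -3.4)

The green star was at (7.6, 8.7) in frame 1 and (4.9, 5.3) in frame 2.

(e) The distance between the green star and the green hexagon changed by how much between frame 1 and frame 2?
+1.0

Distance in frame 1: 2.4. Distance in frame 2: 3.4.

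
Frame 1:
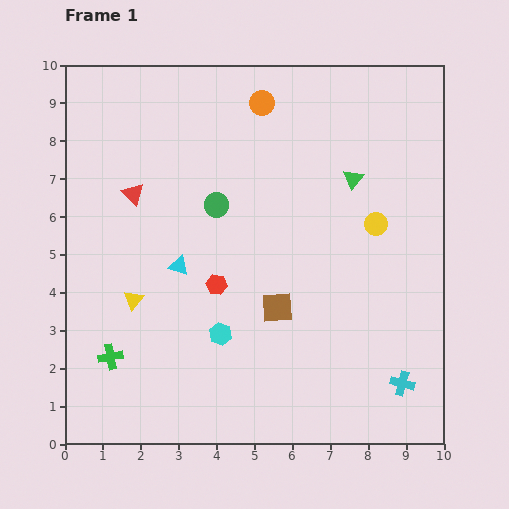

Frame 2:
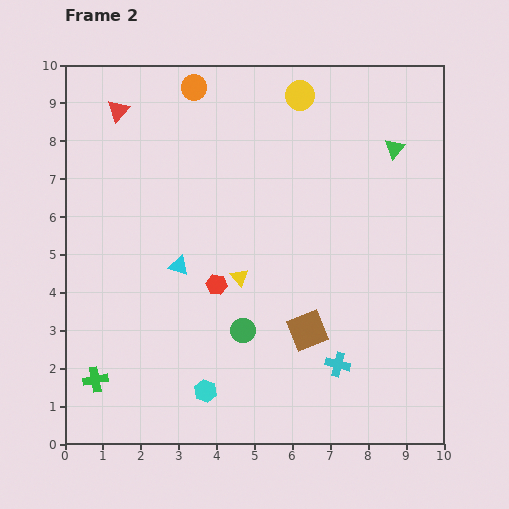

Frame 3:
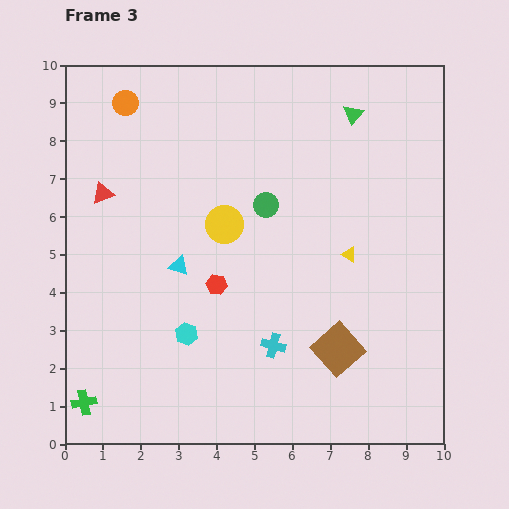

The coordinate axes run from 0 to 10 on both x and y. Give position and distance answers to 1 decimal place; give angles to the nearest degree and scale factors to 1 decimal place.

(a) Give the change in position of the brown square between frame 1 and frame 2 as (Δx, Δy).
(0.8, -0.6)

The brown square was at (5.6, 3.6) in frame 1 and (6.4, 3.0) in frame 2.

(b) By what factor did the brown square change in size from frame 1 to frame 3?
1.5×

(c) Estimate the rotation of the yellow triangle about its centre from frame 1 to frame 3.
40° counter-clockwise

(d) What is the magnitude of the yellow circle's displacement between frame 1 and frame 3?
4.0

The yellow circle moved from (8.2, 5.8) to (4.2, 5.8), a distance of √(4.0² + 0.0²) ≈ 4.0.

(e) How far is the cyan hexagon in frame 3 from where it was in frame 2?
1.6

The cyan hexagon moved from (3.7, 1.4) to (3.2, 2.9), a distance of √(0.5² + 1.5²) ≈ 1.6.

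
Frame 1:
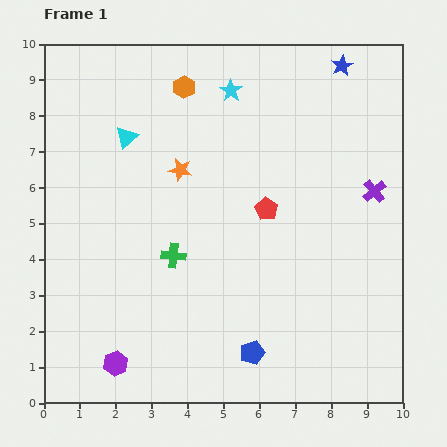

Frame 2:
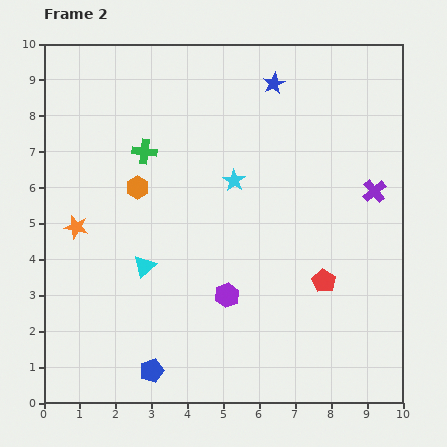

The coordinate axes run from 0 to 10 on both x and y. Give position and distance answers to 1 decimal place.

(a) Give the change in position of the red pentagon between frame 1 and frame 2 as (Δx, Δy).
(1.6, -2.0)

The red pentagon was at (6.2, 5.4) in frame 1 and (7.8, 3.4) in frame 2.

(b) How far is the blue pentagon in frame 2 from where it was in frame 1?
2.8

The blue pentagon moved from (5.8, 1.4) to (3.0, 0.9), a distance of √(2.8² + 0.5²) ≈ 2.8.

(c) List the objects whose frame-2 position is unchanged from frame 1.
the purple cross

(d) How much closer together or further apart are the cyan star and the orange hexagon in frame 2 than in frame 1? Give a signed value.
+1.4

Distance in frame 1: 1.3. Distance in frame 2: 2.7.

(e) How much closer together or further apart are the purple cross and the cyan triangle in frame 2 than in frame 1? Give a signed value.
-0.4

Distance in frame 1: 7.1. Distance in frame 2: 6.7.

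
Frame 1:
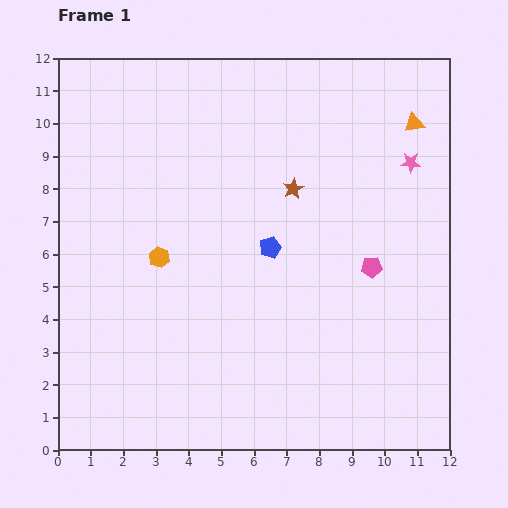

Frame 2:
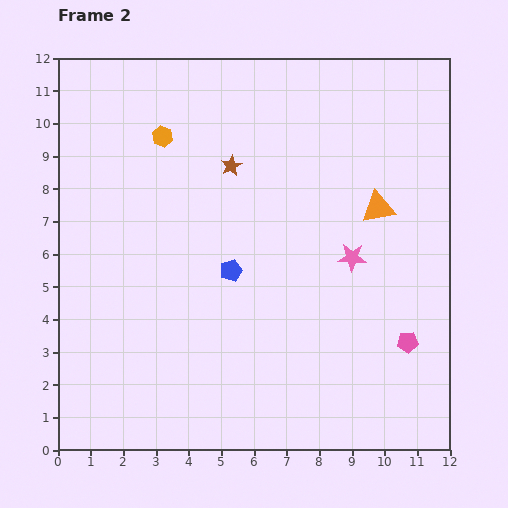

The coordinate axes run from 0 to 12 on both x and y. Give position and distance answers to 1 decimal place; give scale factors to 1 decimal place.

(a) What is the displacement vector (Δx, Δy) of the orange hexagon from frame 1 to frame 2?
(0.1, 3.7)

The orange hexagon was at (3.1, 5.9) in frame 1 and (3.2, 9.6) in frame 2.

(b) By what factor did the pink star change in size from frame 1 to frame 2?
1.4×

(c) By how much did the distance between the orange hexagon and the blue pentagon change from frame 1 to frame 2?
+1.2

Distance in frame 1: 3.4. Distance in frame 2: 4.6.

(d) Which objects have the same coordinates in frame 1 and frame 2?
none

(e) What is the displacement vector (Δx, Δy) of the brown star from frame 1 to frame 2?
(-1.9, 0.7)

The brown star was at (7.2, 8.0) in frame 1 and (5.3, 8.7) in frame 2.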